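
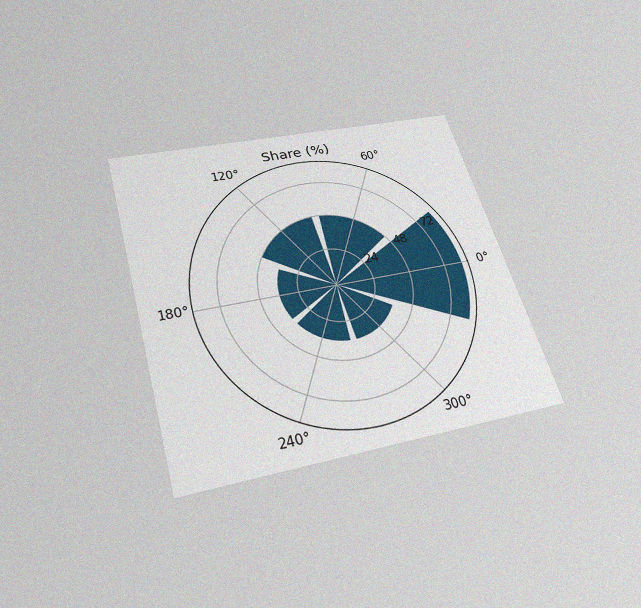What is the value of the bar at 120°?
48%

The chart is tilted about 16° counter-clockwise and viewed slightly from below, with some photo noise. The bar at 120° reaches 48% on the radial axis.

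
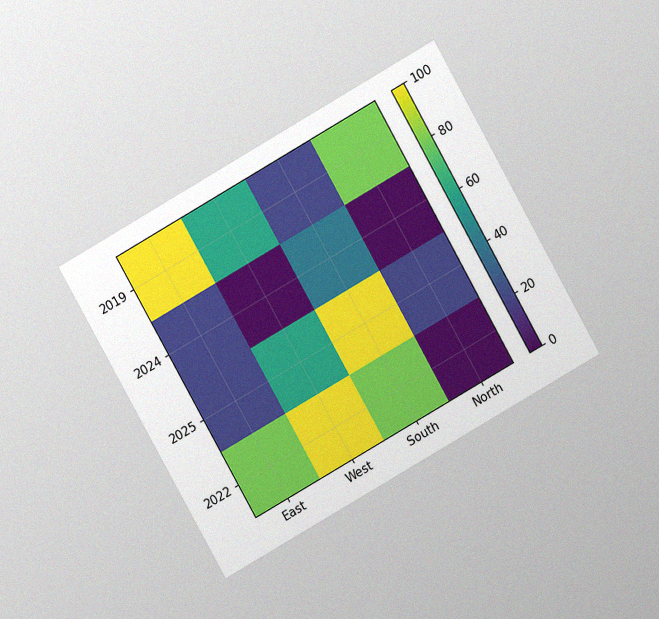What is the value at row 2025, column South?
100

The chart is tilted about 30° counter-clockwise and viewed at a slight angle, with some photo noise. Matching cell (2025, South) against the colorbar gives 100.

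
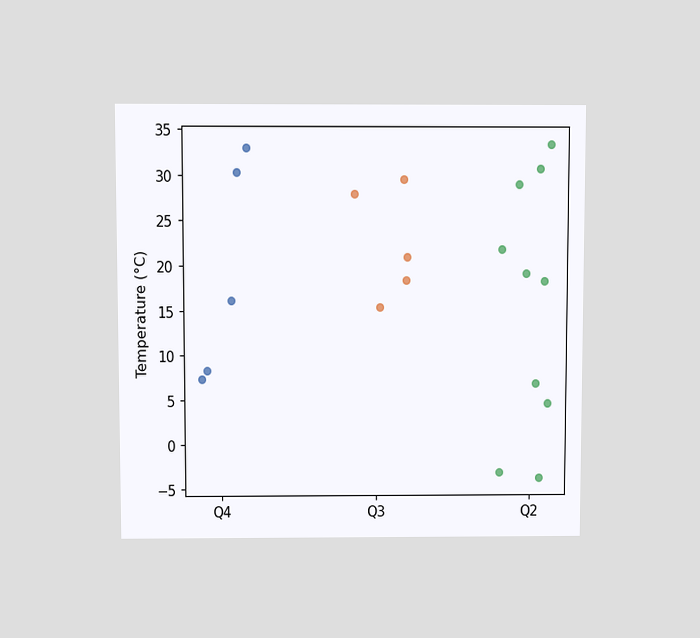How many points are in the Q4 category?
The chart is viewed slightly from above. Counting the markers in the Q4 column gives 5.

5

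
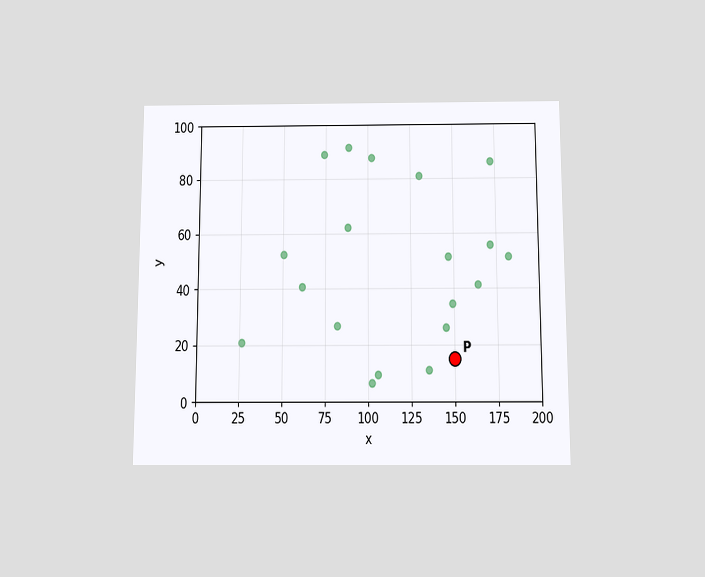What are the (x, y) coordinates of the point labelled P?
(150, 15)

The chart is viewed slightly from below. Following the gridlines from P to each axis, P sits at (150, 15).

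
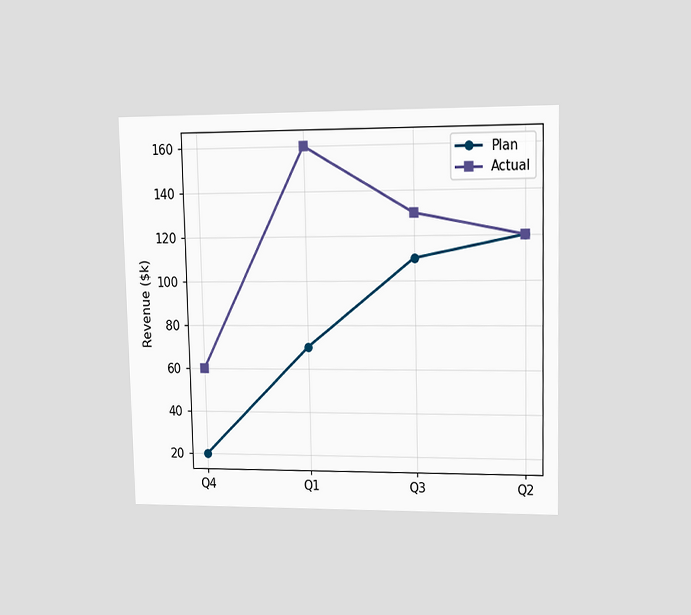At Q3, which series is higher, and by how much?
Actual, by $20k

The chart is viewed at a slight angle. At Q3, Actual sits above the other line by $20k.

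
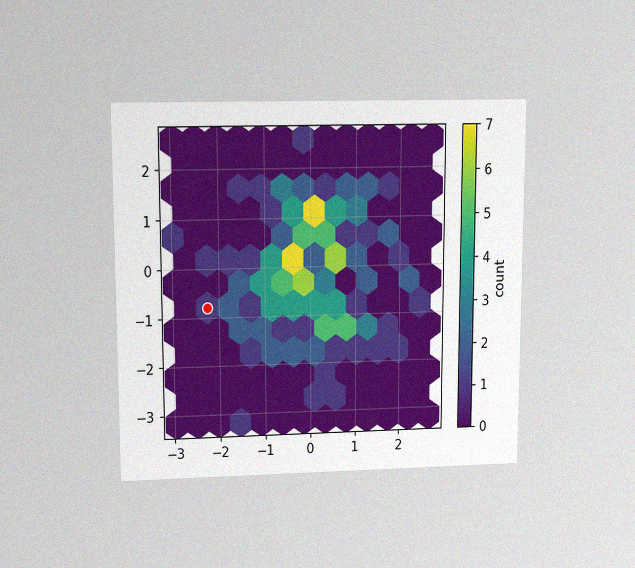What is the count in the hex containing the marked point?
The chart is viewed slightly from above, with some photo noise. The marked hex reads 1 on the colorbar.

1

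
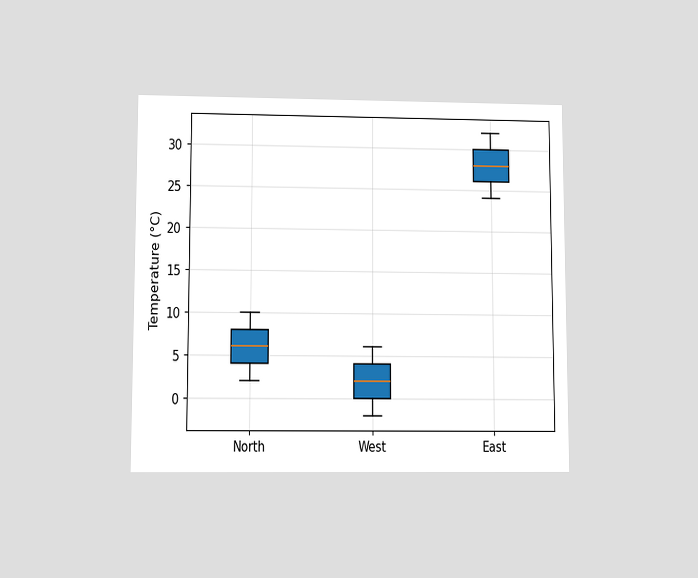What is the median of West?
The chart is viewed slightly from below. The median line in the West box sits at 2°C.

2°C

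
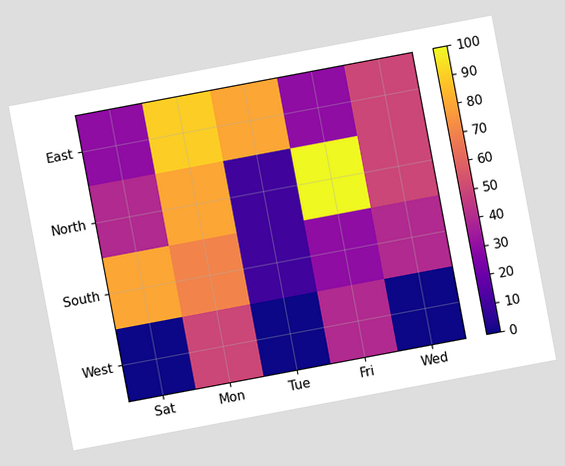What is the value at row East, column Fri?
30

The chart is tilted about 11° counter-clockwise. Matching cell (East, Fri) against the colorbar gives 30.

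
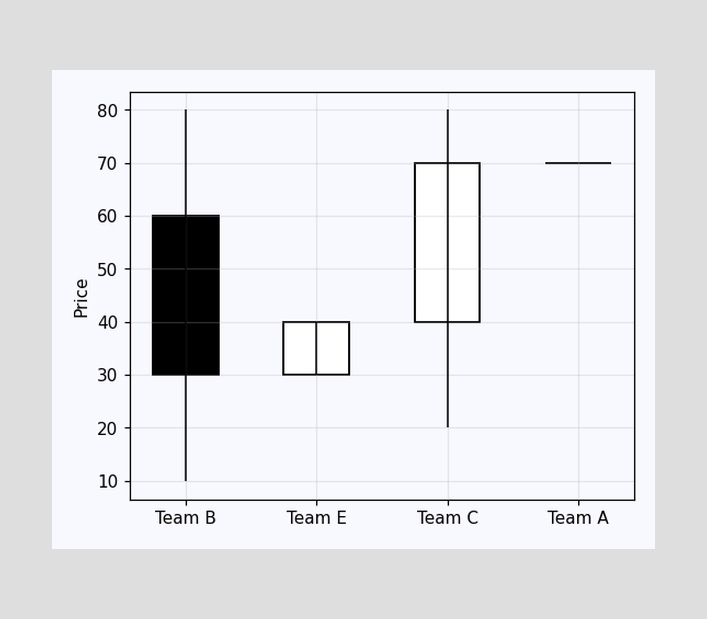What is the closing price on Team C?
70

The Team C candle closes at 70.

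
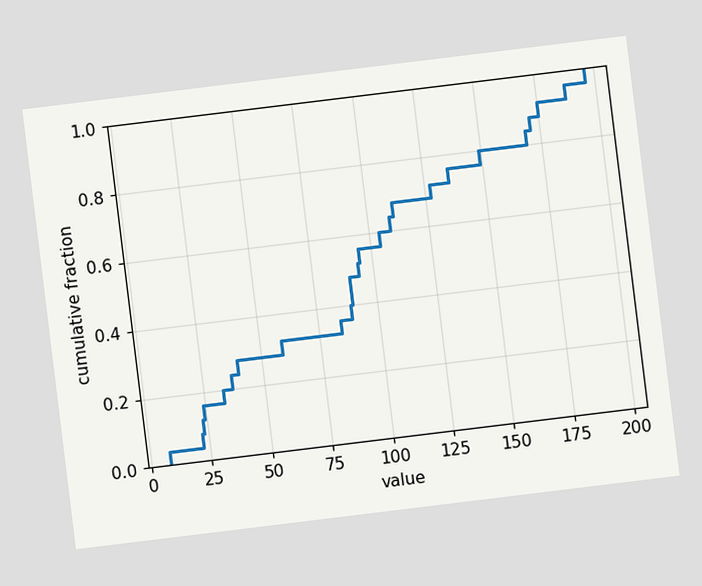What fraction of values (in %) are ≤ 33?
20%

The chart is tilted about 7° counter-clockwise. At x=33 the ECDF step is at 20%.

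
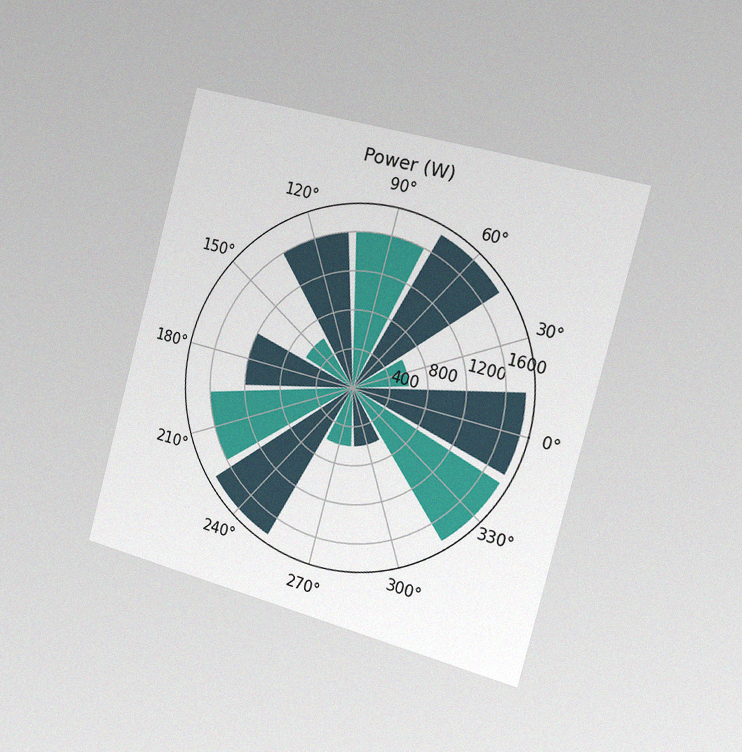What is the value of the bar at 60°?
The chart is tilted about 15° clockwise and viewed slightly from the right, with some photo noise. The bar at 60° reaches 1800W on the radial axis.

1800W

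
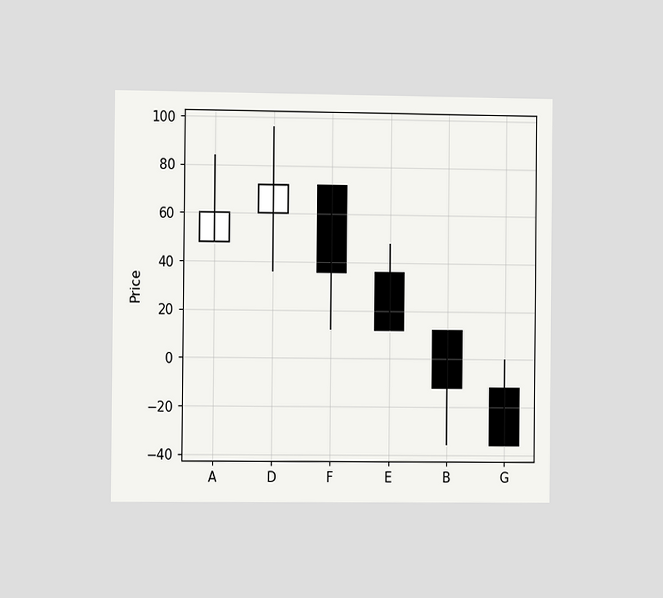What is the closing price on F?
The chart is viewed slightly from the left. The F candle closes at 36.

36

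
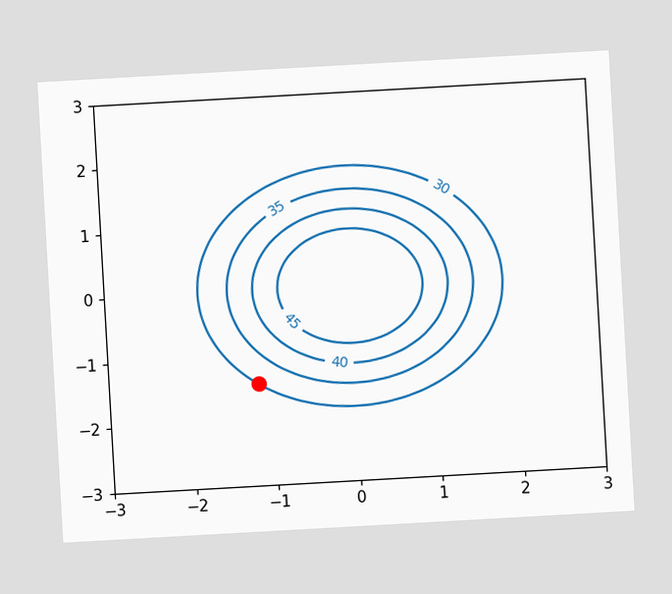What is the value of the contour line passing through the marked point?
The chart is tilted about 3° counter-clockwise. The marked point sits on the contour labelled 30.

30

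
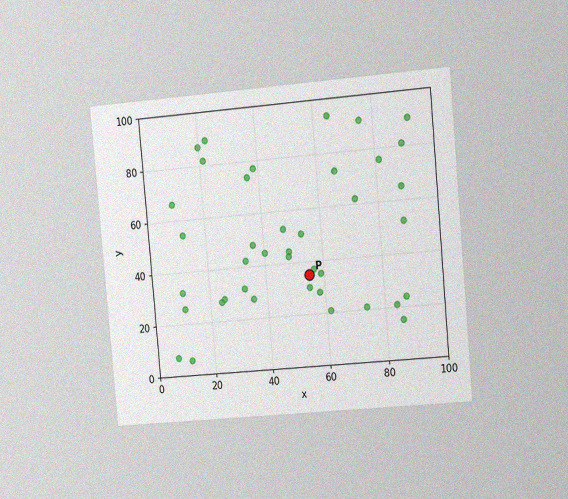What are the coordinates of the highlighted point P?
The chart is tilted about 5° counter-clockwise and viewed slightly from the right, with some photo noise. Following the gridlines from P to each axis, P sits at (55, 35).

(55, 35)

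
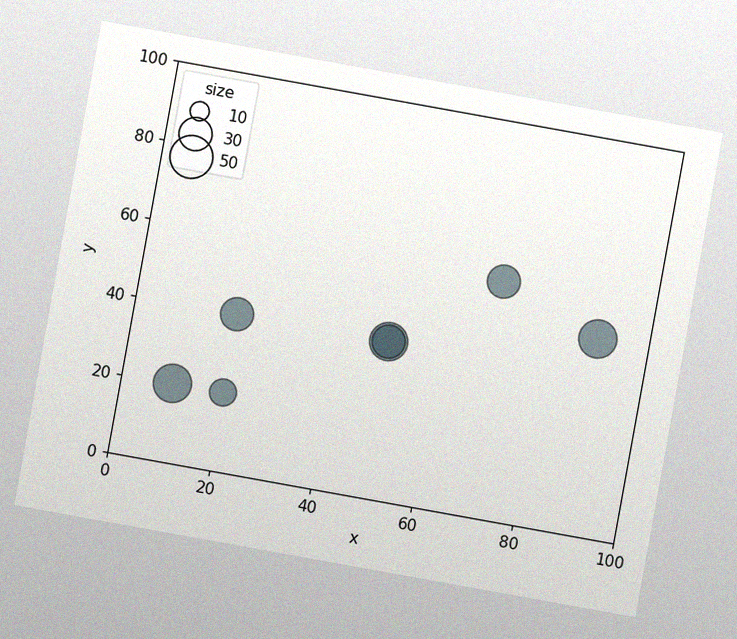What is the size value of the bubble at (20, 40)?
30

The chart is tilted about 10° clockwise, with some photo noise. Matching the bubble at (20, 40) against the size legend gives 30.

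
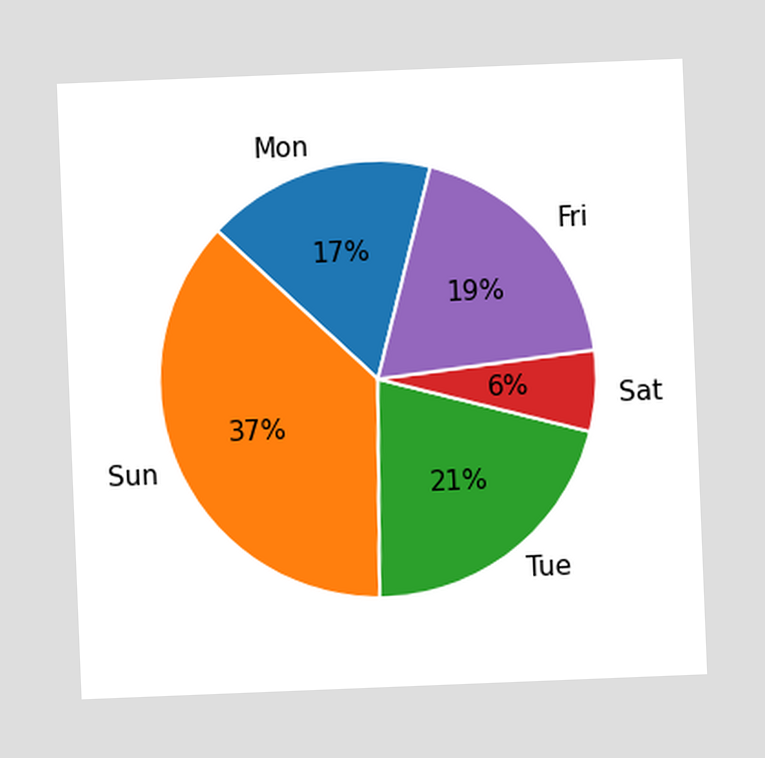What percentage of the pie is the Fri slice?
The chart is tilted about 2° counter-clockwise. The Fri slice takes up 19% of the pie.

19%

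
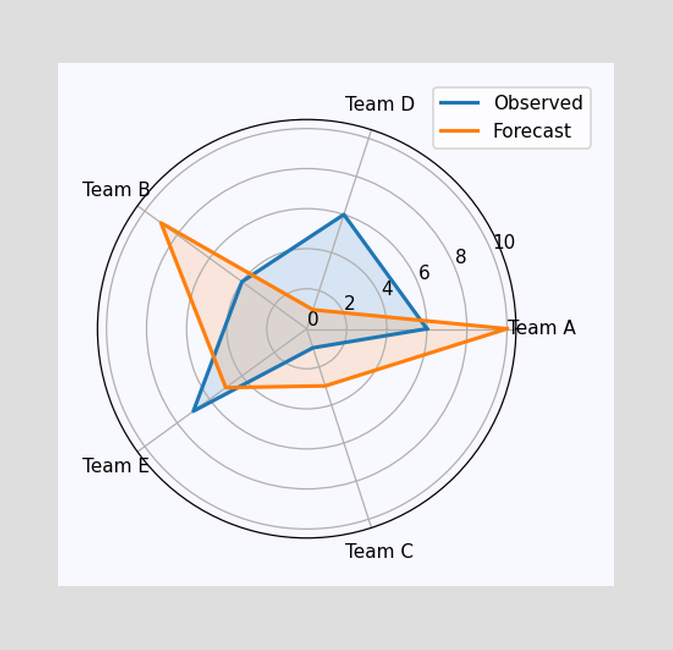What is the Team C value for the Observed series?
1

On the Team C axis, Observed reaches 1.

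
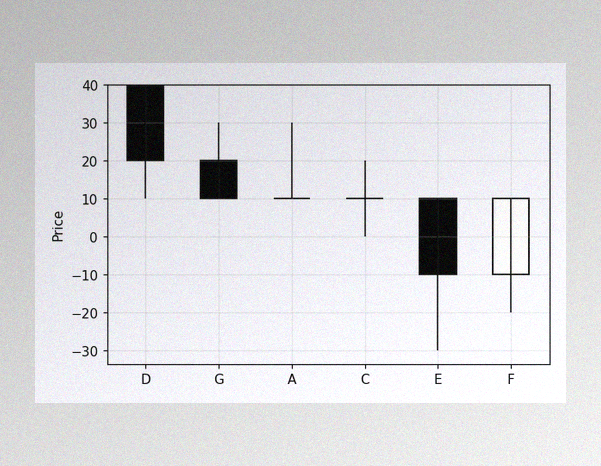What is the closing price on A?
10

The image has some photo noise and uneven lighting. The A candle closes at 10.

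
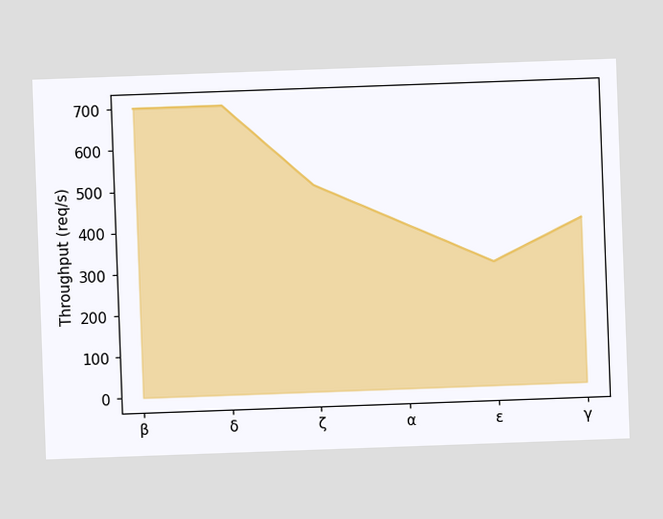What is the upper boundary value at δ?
The chart is tilted about 2° counter-clockwise. At δ the upper boundary is at 700req/s.

700req/s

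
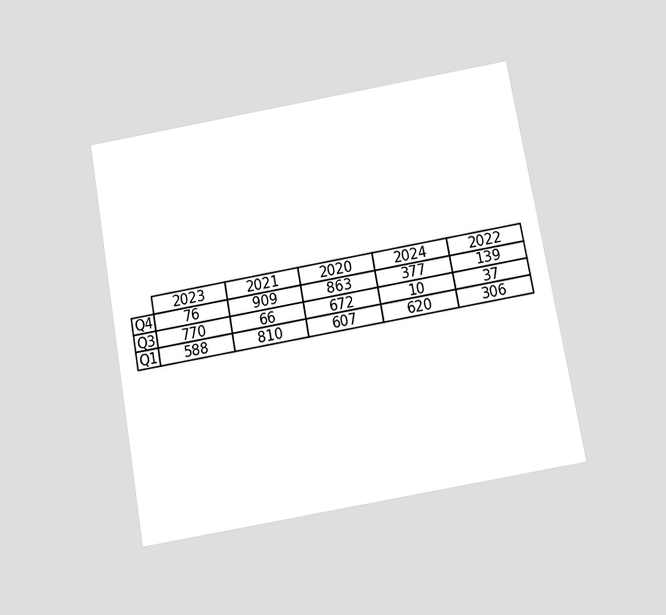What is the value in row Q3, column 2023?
770

The chart is tilted about 10° counter-clockwise and viewed slightly from below. The (Q3, 2023) cell reads 770.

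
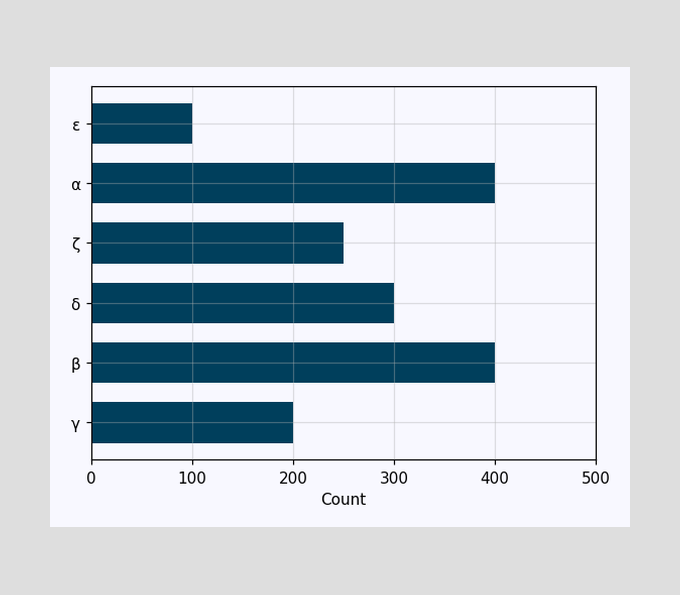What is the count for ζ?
250

Reading along the chart's x-axis, the ζ bar reaches 250.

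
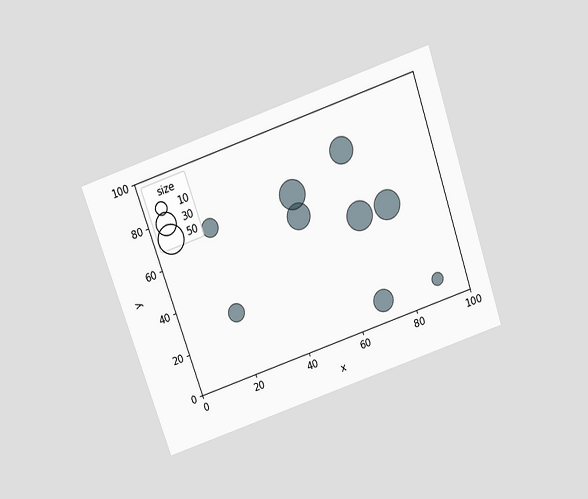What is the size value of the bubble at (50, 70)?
50

The chart is tilted about 19° counter-clockwise and viewed slightly from above. Matching the bubble at (50, 70) against the size legend gives 50.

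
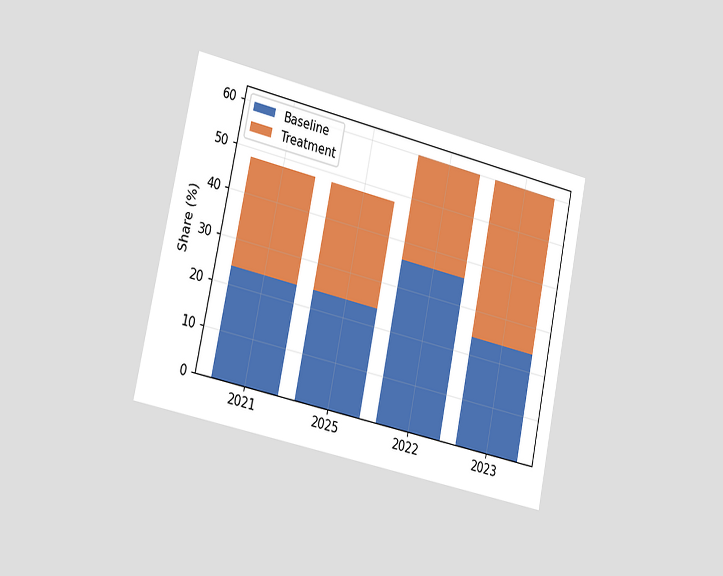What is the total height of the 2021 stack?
The chart is tilted about 12° clockwise and viewed slightly from the left. The 2021 stack's top reaches 48% on the y-axis.

48%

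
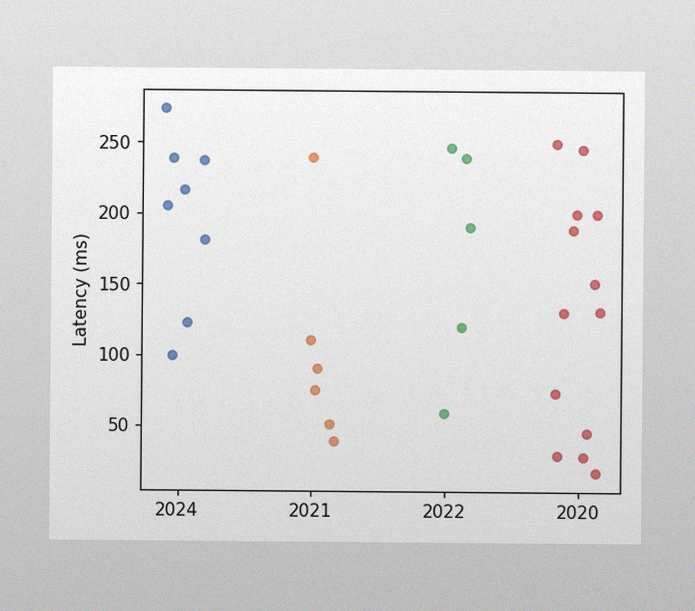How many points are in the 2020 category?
The image has some photo noise and uneven lighting. Counting the markers in the 2020 column gives 13.

13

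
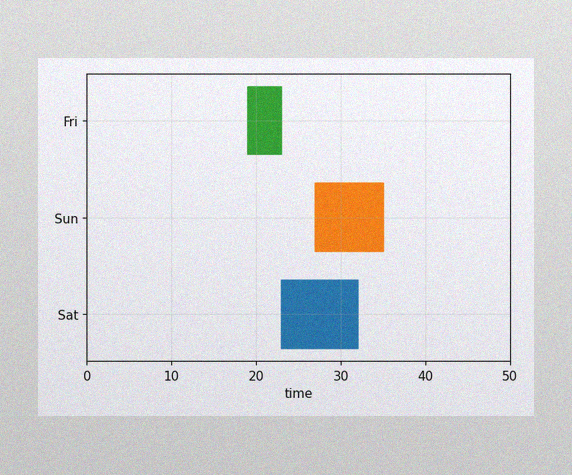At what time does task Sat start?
The image has some photo noise and uneven lighting. The Sat bar begins at t=23.

23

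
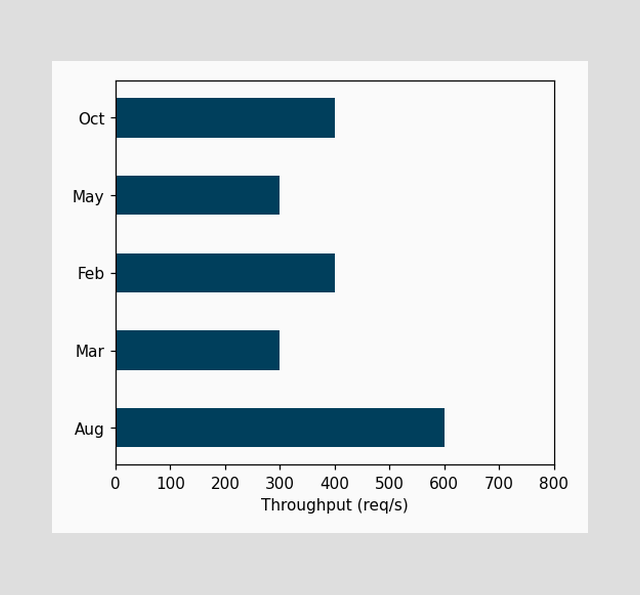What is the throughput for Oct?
400req/s

Reading along the chart's x-axis, the Oct bar reaches 400req/s.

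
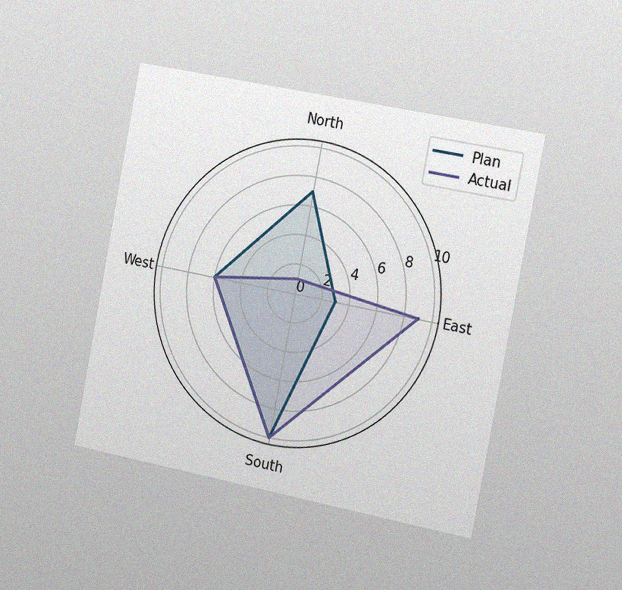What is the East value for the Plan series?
The chart is tilted about 11° clockwise and viewed slightly from the right, with some photo noise. On the East axis, Plan reaches 3.

3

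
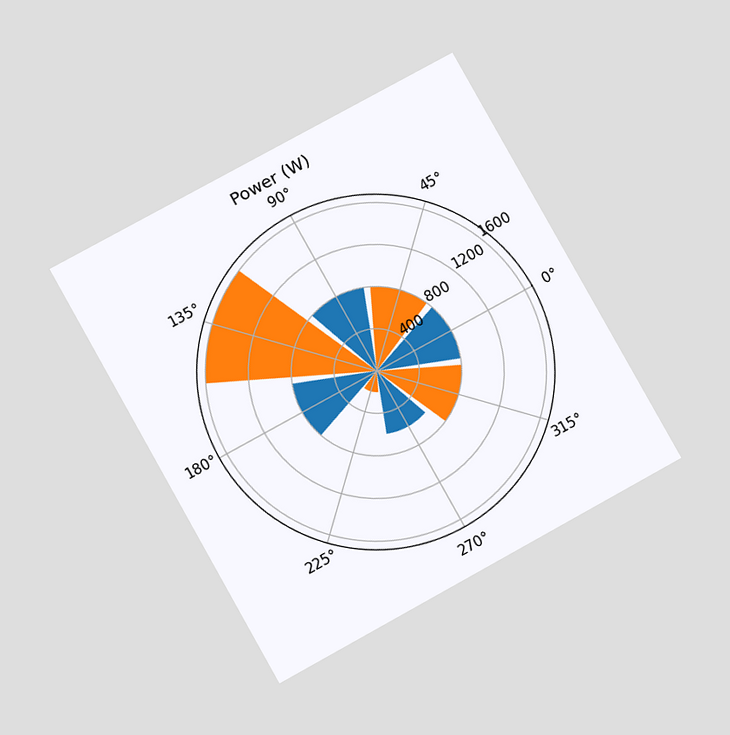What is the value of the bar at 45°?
800W

The chart is tilted about 29° counter-clockwise and viewed at a slight angle. The bar at 45° reaches 800W on the radial axis.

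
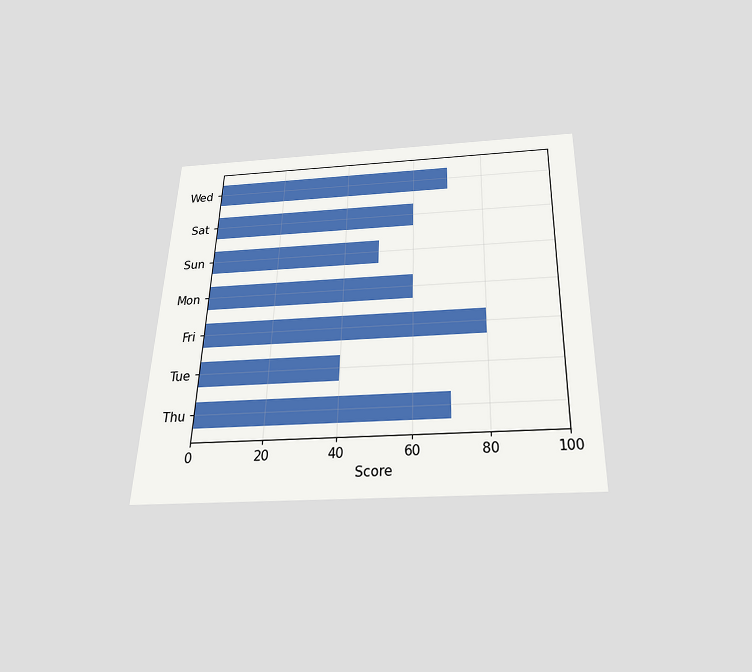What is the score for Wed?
70

The chart is viewed slightly from below. Reading along the chart's x-axis, the Wed bar reaches 70.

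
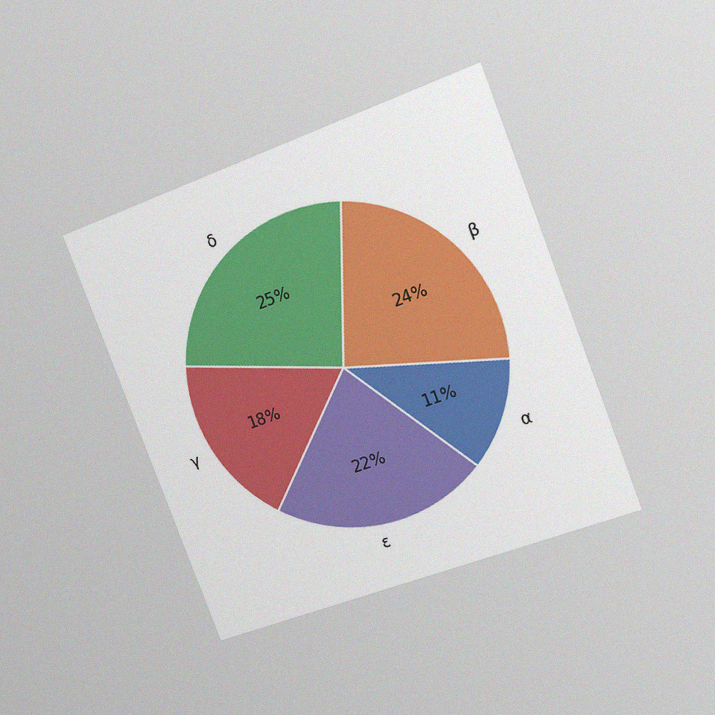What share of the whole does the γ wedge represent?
The chart is tilted about 21° counter-clockwise and viewed at a slight angle, with some photo noise. The γ slice takes up 18% of the pie.

18%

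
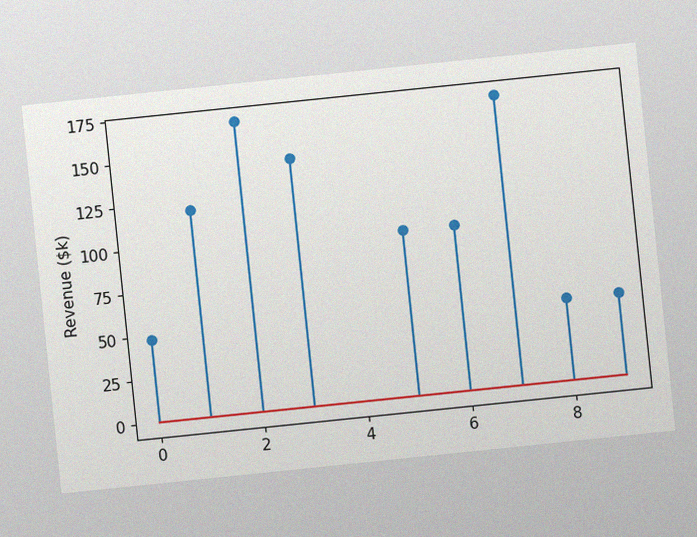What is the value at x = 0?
The chart is tilted about 6° counter-clockwise, with some photo noise. The stem at x=0 reaches $48k.

$48k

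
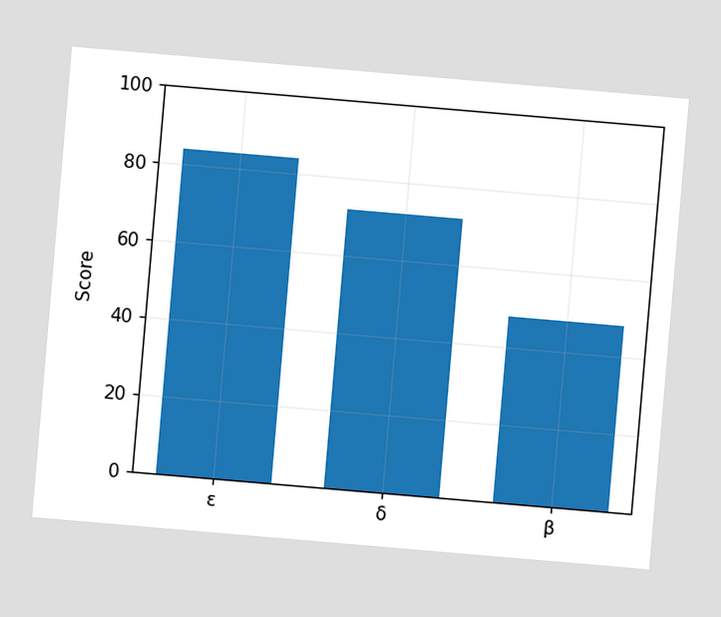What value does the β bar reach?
48

The chart is tilted about 5° clockwise. Reading along the chart's y-axis, the β bar reaches 48.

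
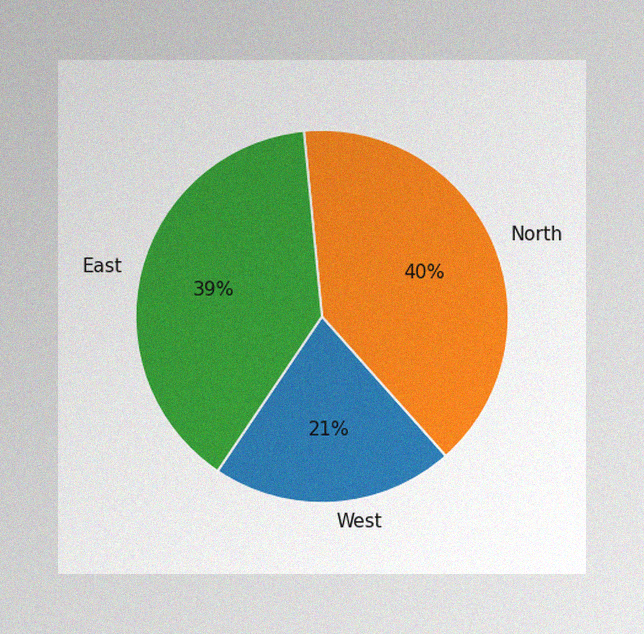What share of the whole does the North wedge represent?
40%

The image has some photo noise and uneven lighting. The North slice takes up 40% of the pie.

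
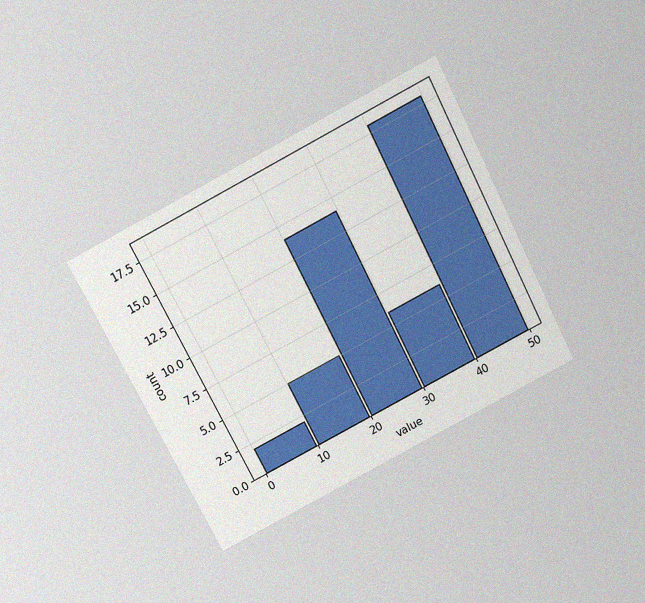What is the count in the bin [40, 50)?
The chart is tilted about 27° counter-clockwise and viewed slightly from above, with some photo noise. The [40, 50) bin has height 18.

18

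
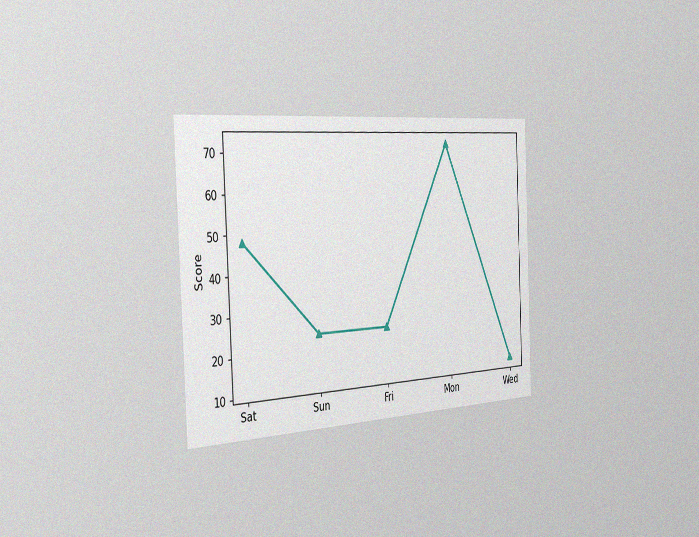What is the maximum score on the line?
72

The chart is tilted about 2° counter-clockwise and viewed slightly from the left, with some photo noise. The highest point is at Mon, and reading across to the y-axis gives 72.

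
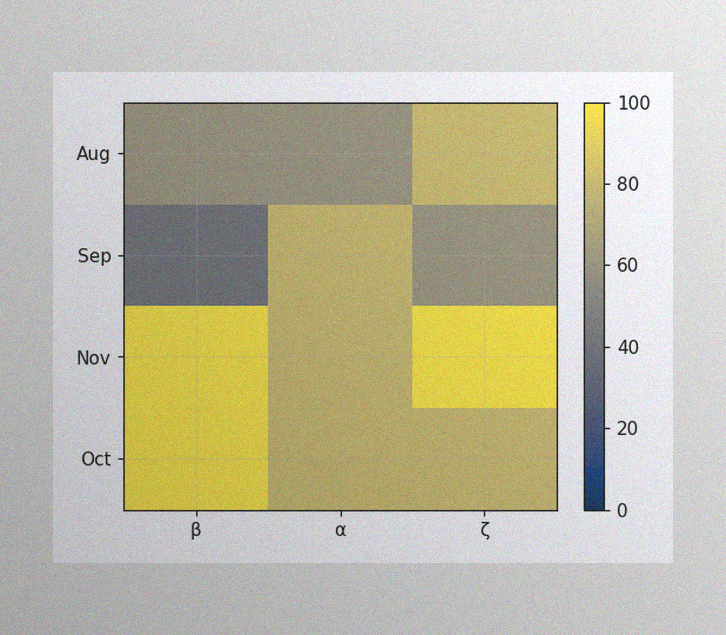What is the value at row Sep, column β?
The image has some photo noise and uneven lighting. Matching cell (Sep, β) against the colorbar gives 40.

40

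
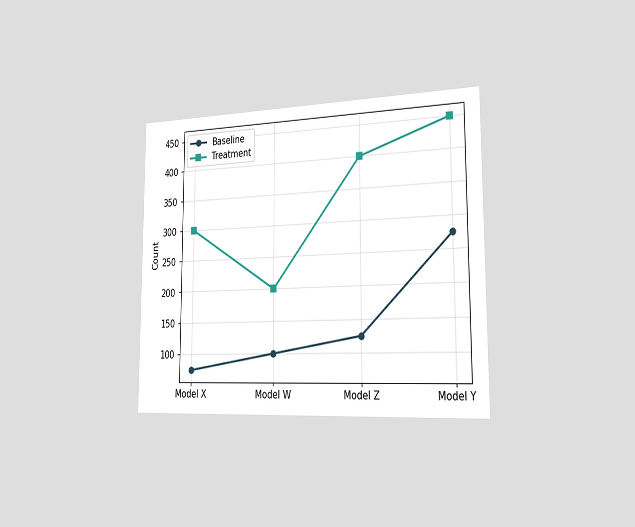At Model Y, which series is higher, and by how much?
The chart is viewed slightly from the right. At Model Y, Treatment sits above the other line by 175.

Treatment, by 175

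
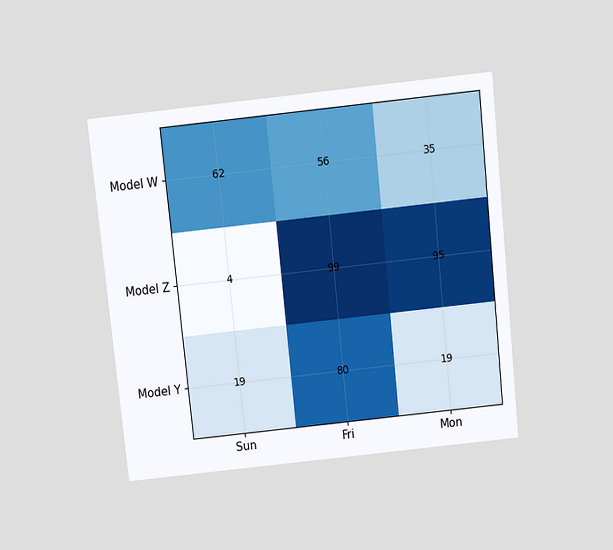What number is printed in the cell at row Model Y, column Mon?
The chart is tilted about 6° counter-clockwise and viewed slightly from above. The (Model Y, Mon) cell reads 19.

19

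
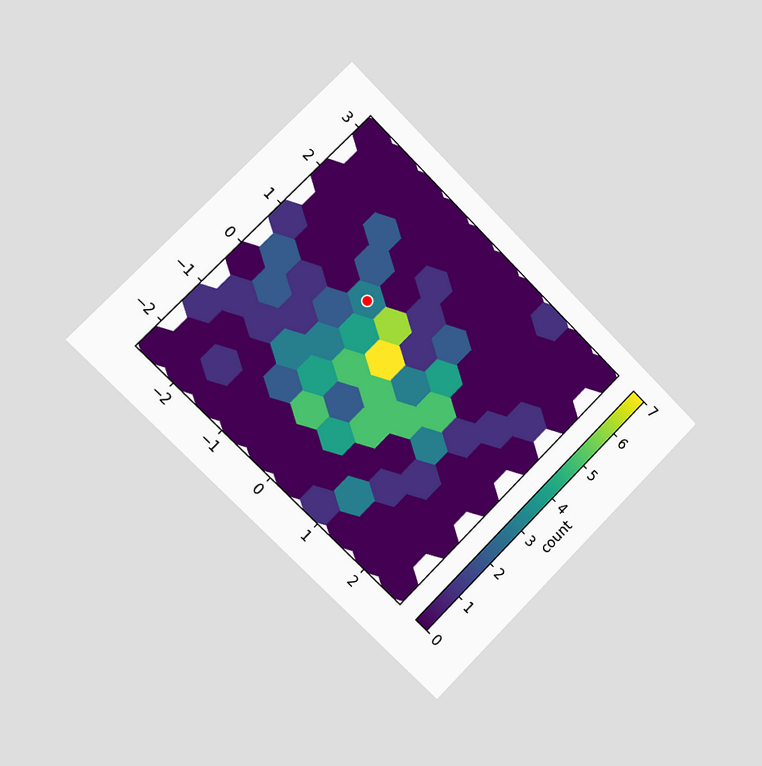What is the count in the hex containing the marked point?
The chart is tilted about 45° clockwise and viewed slightly from the left. The marked hex reads 3 on the colorbar.

3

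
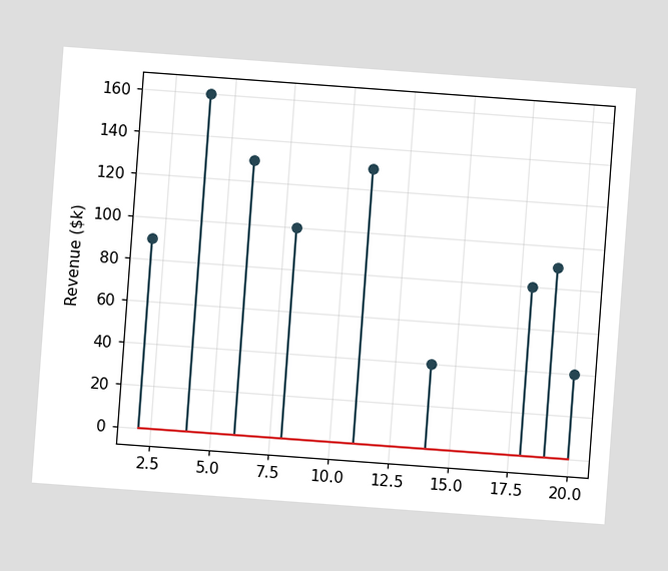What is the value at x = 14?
The chart is tilted about 4° clockwise. The stem at x=14 reaches $40k.

$40k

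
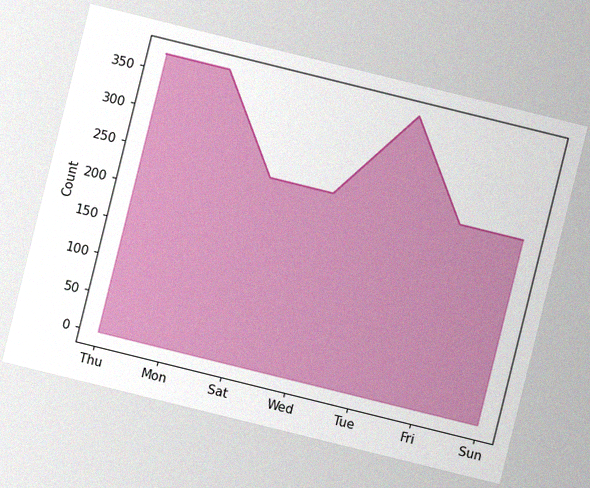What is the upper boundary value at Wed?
248

The chart is tilted about 14° clockwise, with some photo noise. At Wed the upper boundary is at 248.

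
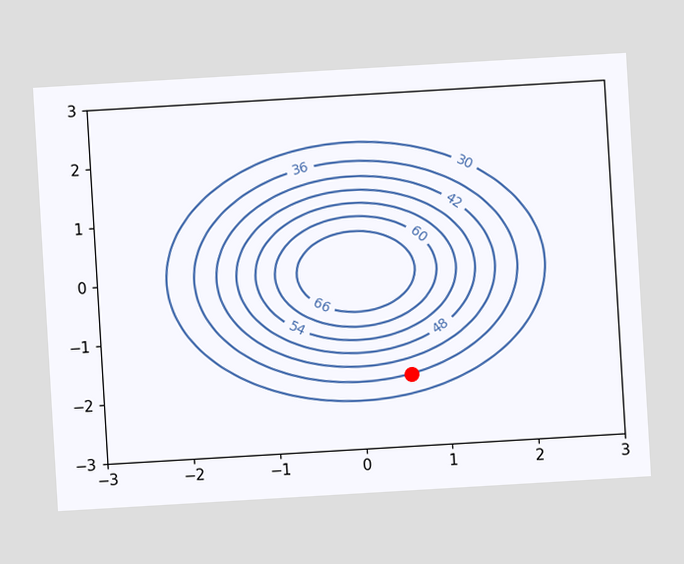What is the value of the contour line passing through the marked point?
36

The chart is tilted about 3° counter-clockwise. The marked point sits on the contour labelled 36.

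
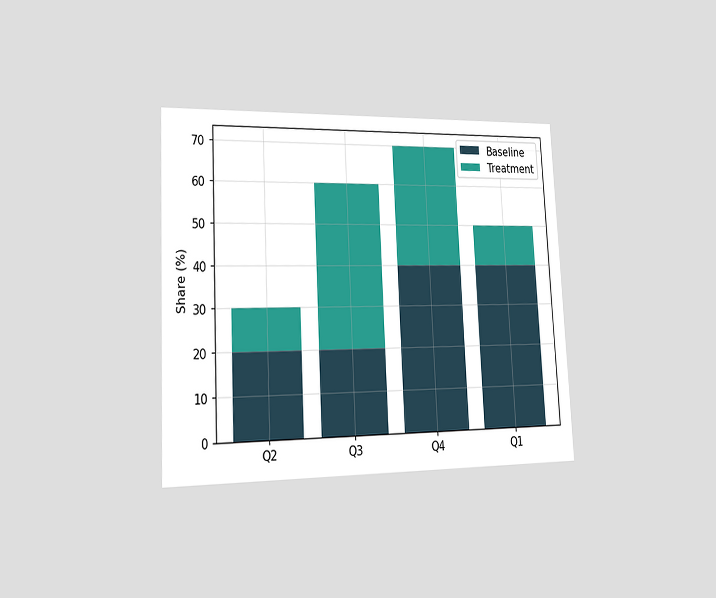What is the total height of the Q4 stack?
70%

The chart is tilted about 3° counter-clockwise and viewed slightly from the left. The Q4 stack's top reaches 70% on the y-axis.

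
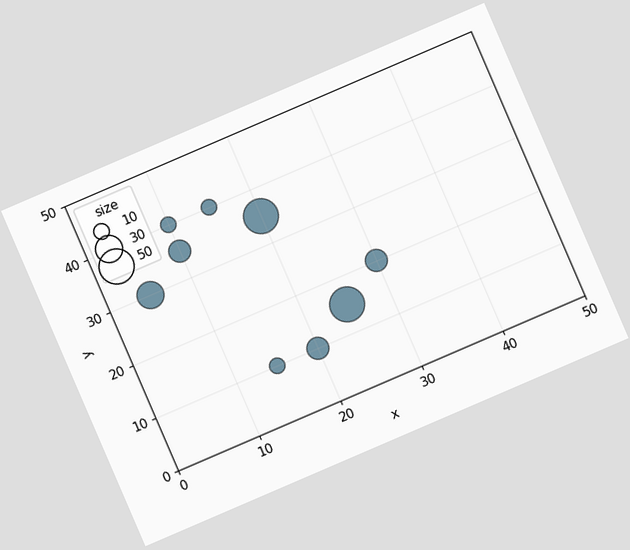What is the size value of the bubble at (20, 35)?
The chart is tilted about 23° counter-clockwise. Matching the bubble at (20, 35) against the size legend gives 50.

50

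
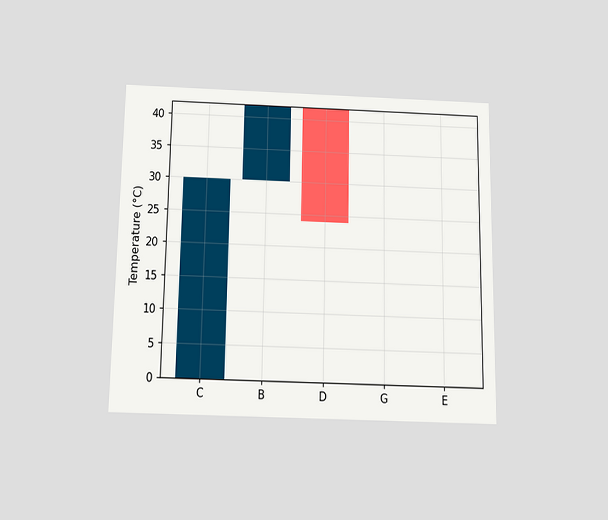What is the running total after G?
24°C

The chart is viewed slightly from below. After G the running total reaches 24°C.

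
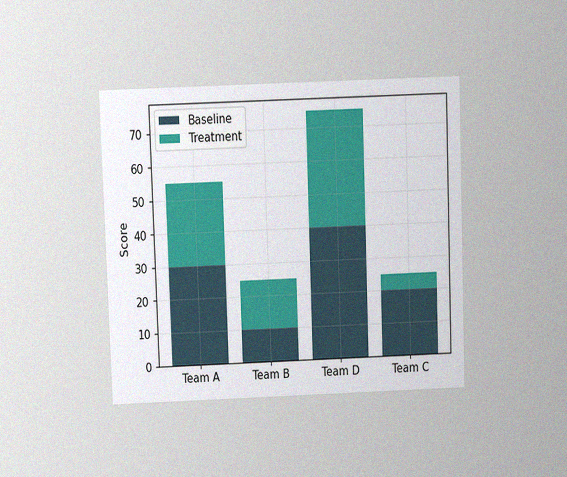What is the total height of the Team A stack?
The chart is tilted about 2° counter-clockwise and viewed slightly from above, with some photo noise. The Team A stack's top reaches 55 on the y-axis.

55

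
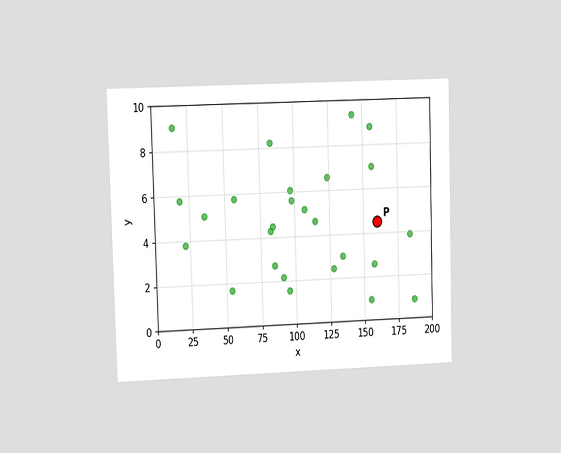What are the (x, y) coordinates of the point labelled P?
(160, 4.5)

The chart is viewed at a slight angle. Following the gridlines from P to each axis, P sits at (160, 4.5).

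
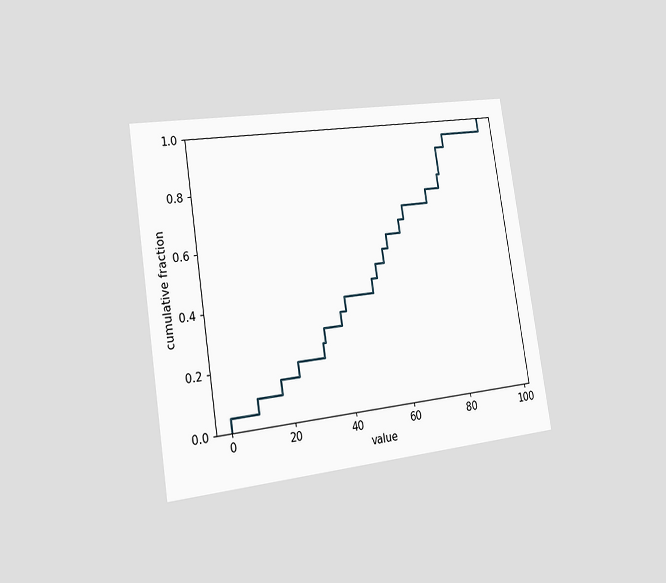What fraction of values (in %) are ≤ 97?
The chart is tilted about 9° counter-clockwise and viewed slightly from the left. At x=97 the ECDF step is at 100%.

100%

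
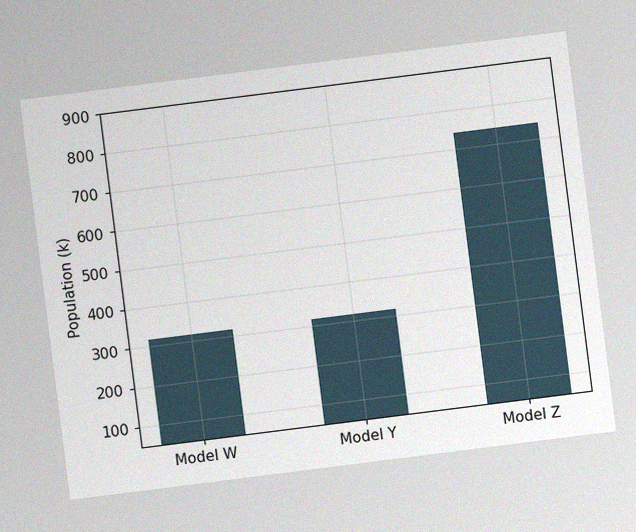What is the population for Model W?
318k

The chart is tilted about 7° counter-clockwise, with some photo noise. Reading along the chart's y-axis, the Model W bar reaches 318k.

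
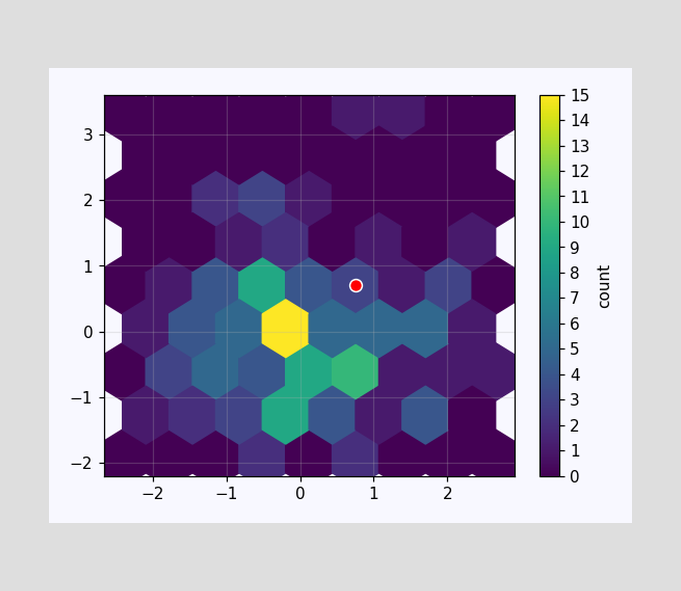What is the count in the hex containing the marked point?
The marked hex reads 3 on the colorbar.

3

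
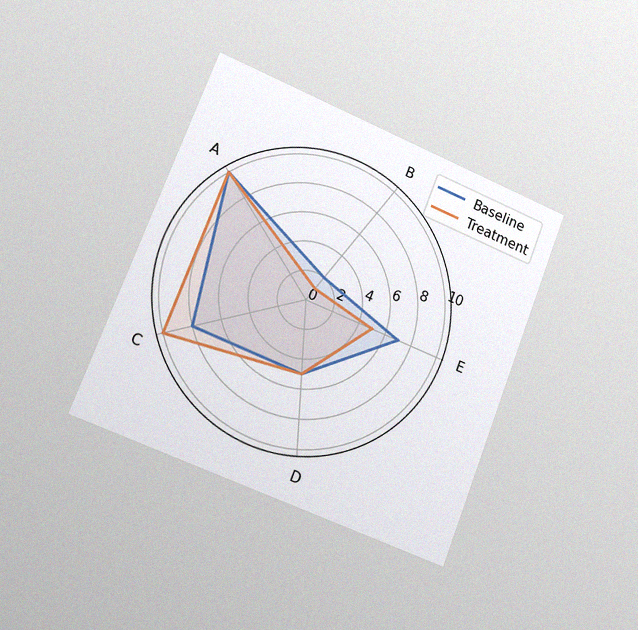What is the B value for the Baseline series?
The chart is tilted about 21° clockwise and viewed slightly from the left, with some photo noise. On the B axis, Baseline reaches 2.

2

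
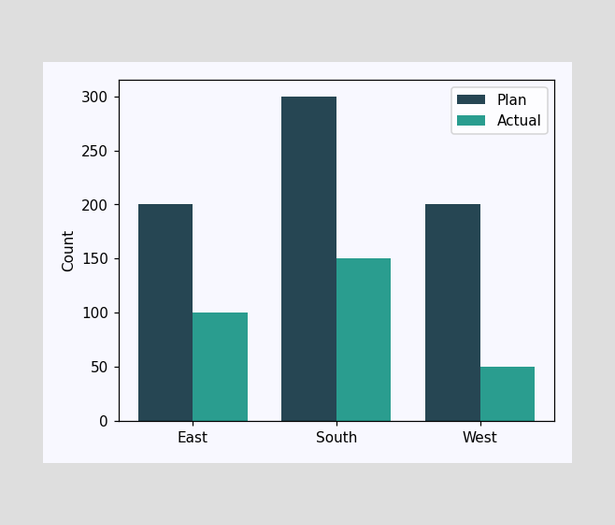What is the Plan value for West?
The Plan bar at West reaches 200 on the y-axis.

200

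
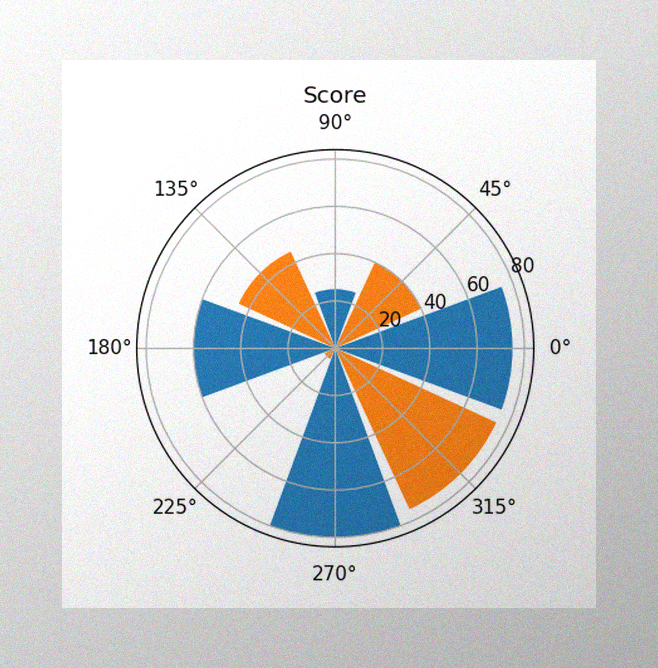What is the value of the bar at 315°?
The image has some photo noise and uneven lighting. The bar at 315° reaches 75 on the radial axis.

75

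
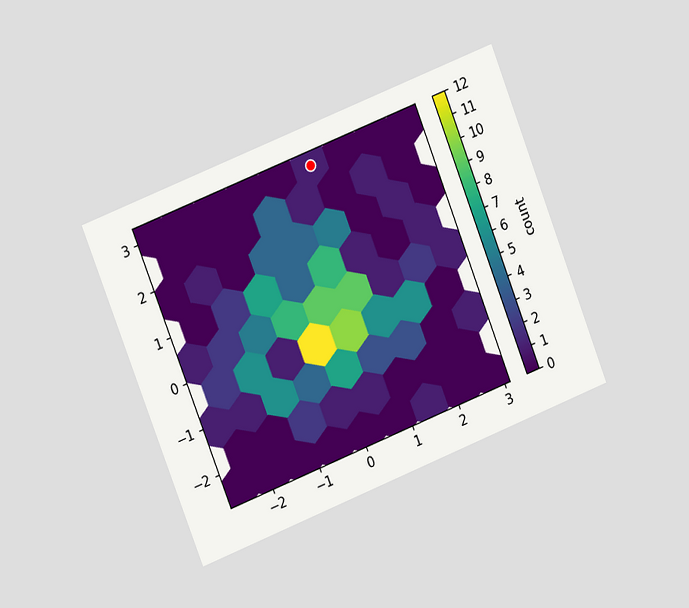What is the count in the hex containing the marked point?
The chart is tilted about 22° counter-clockwise and viewed slightly from the left. The marked hex reads 1 on the colorbar.

1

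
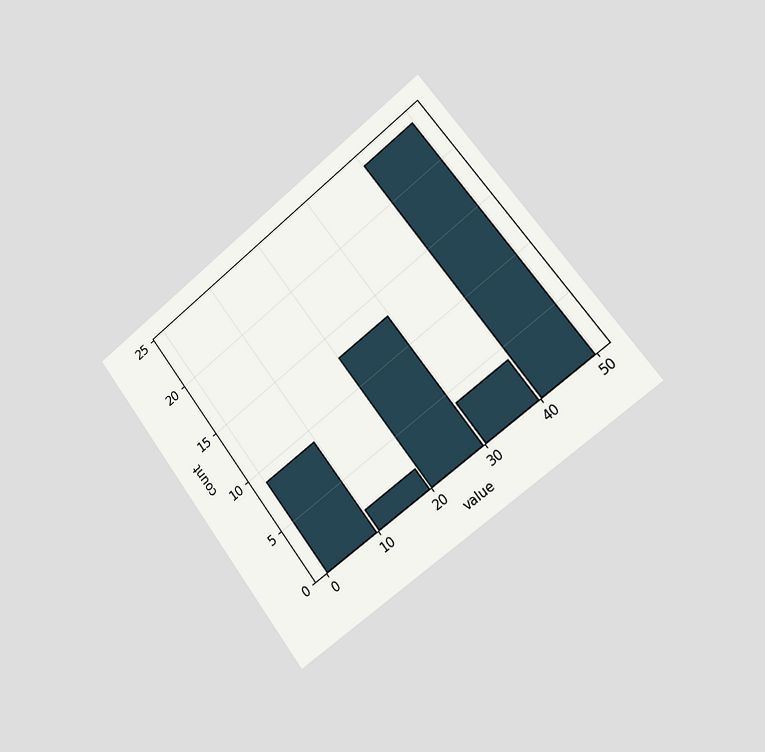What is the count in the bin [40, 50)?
24

The chart is tilted about 37° counter-clockwise and viewed slightly from the right. The [40, 50) bin has height 24.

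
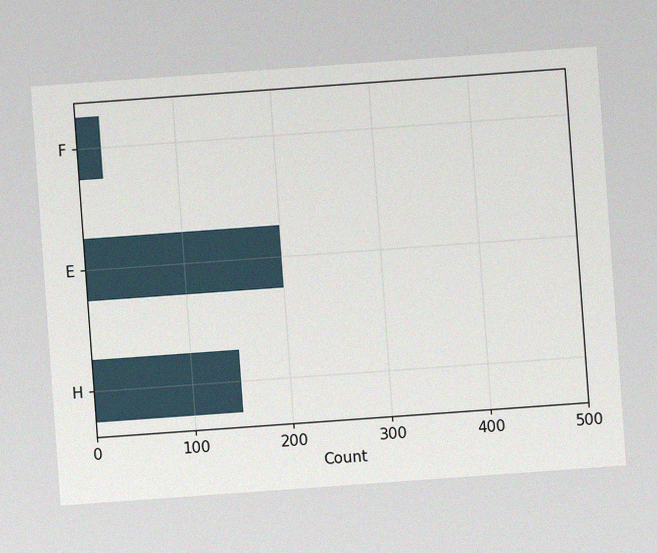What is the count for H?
The chart is tilted about 4° counter-clockwise, with some photo noise. Reading along the chart's x-axis, the H bar reaches 150.

150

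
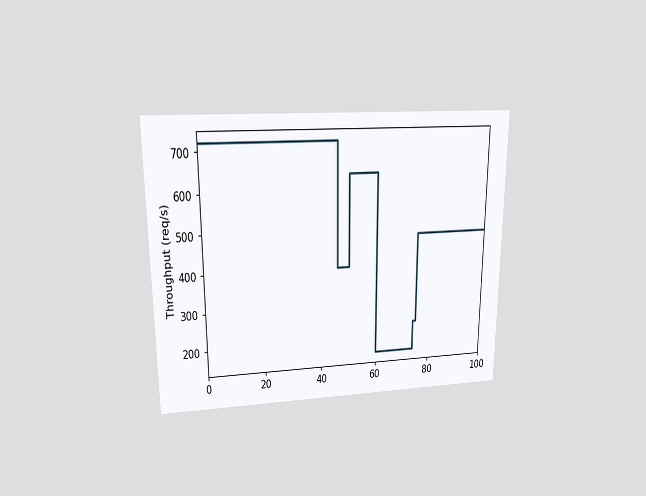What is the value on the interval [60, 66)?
160req/s

The chart is viewed at a slight angle. On [60, 66) the step sits at 160req/s.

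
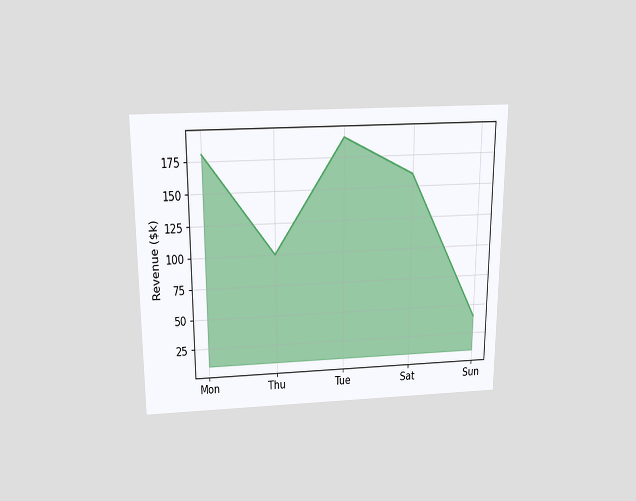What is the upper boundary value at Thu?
The chart is viewed slightly from above. At Thu the upper boundary is at $100k.

$100k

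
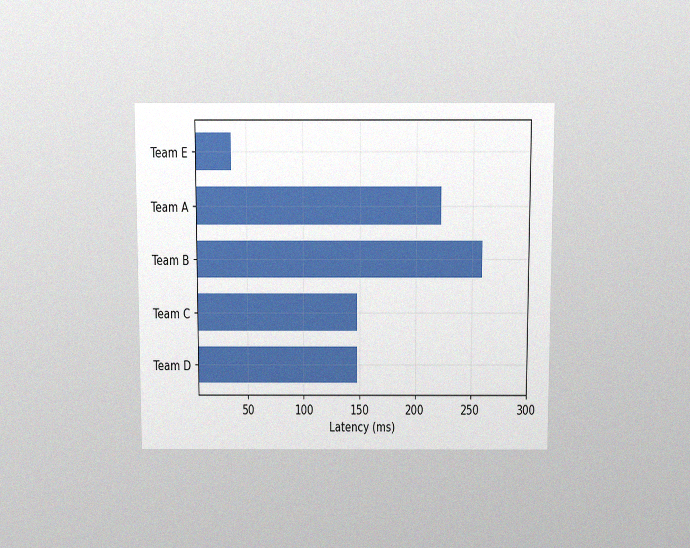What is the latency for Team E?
37ms

The chart is viewed slightly from above, with some photo noise. Reading along the chart's x-axis, the Team E bar reaches 37ms.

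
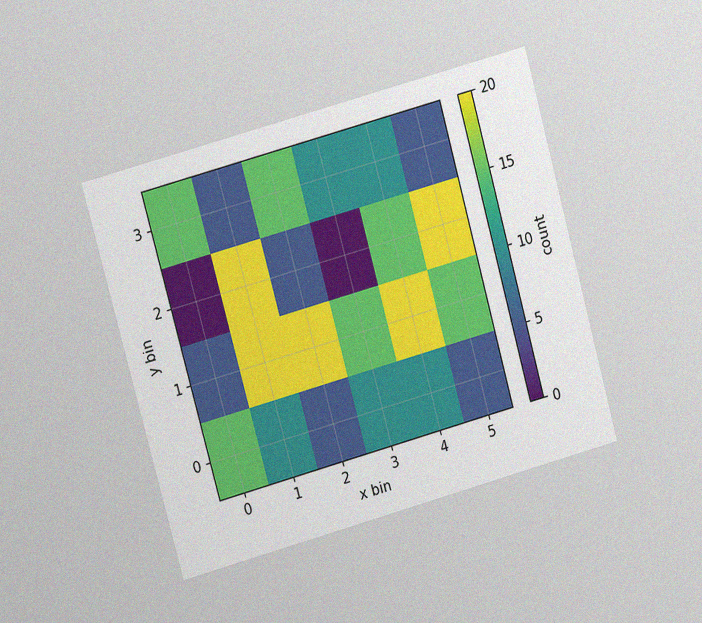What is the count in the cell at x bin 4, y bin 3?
10

The chart is tilted about 15° counter-clockwise and viewed at a slight angle, with some photo noise. Matching the cell (4, 3) against the colorbar gives 10.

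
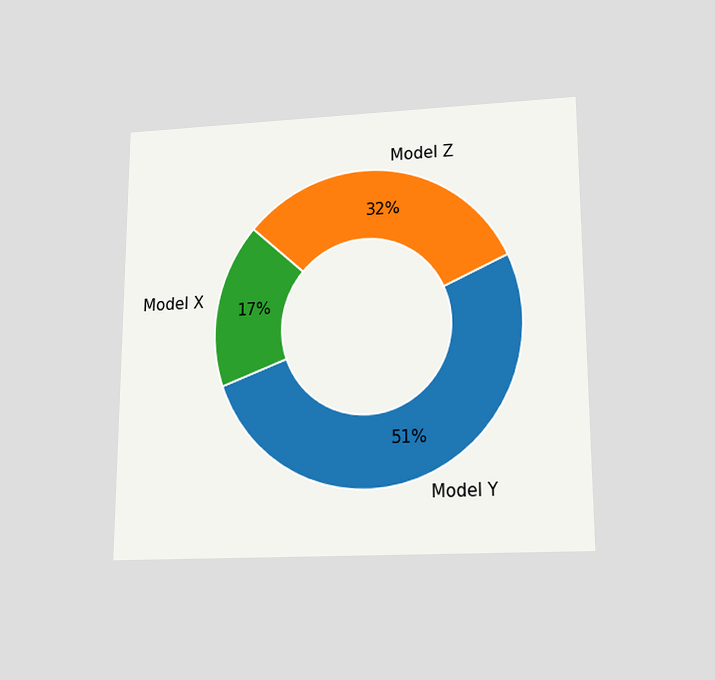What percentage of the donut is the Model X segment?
17%

The chart is viewed slightly from below. The Model X segment takes up 17% of the ring.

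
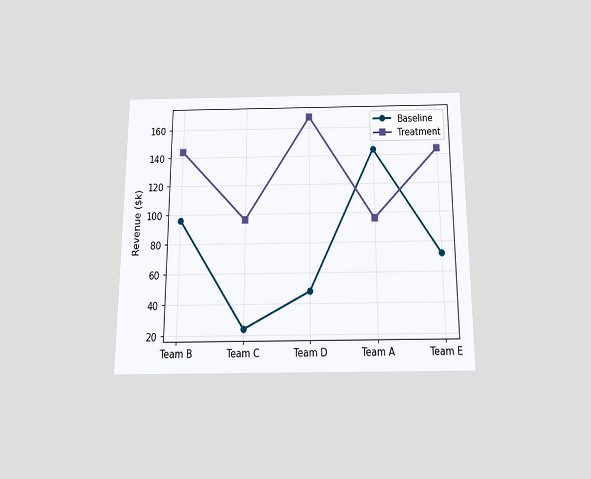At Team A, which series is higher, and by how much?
Baseline, by $48k

The chart is viewed slightly from below. At Team A, Baseline sits above the other line by $48k.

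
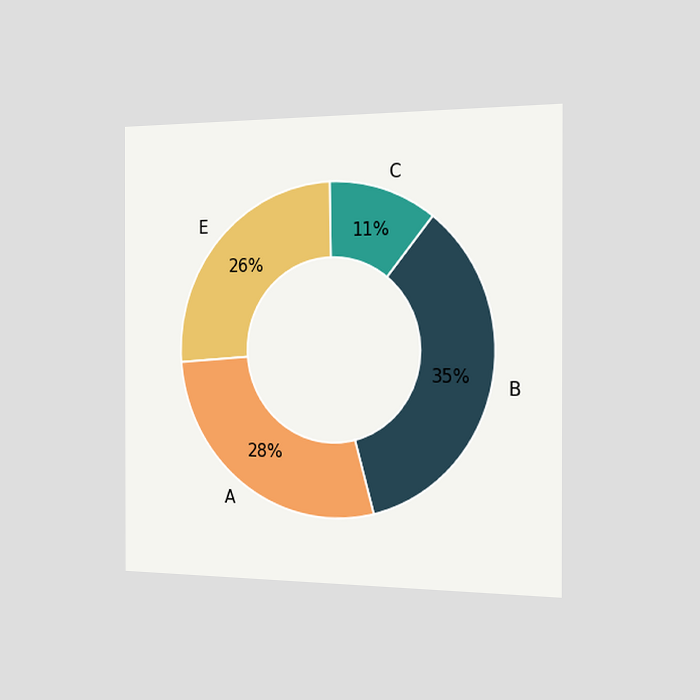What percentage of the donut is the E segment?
26%

The chart is viewed slightly from the right. The E segment takes up 26% of the ring.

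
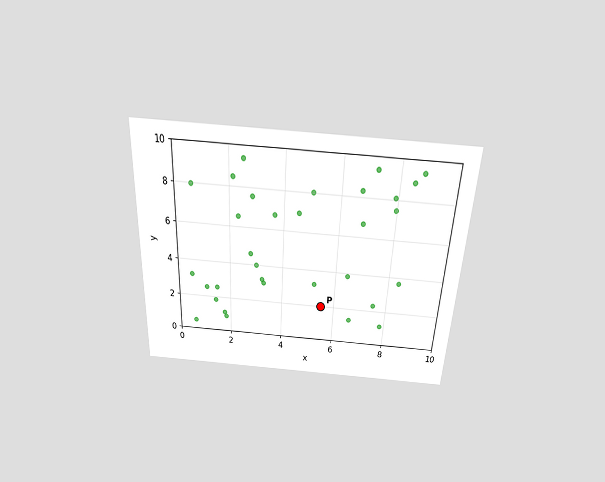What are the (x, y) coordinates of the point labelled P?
The chart is tilted about 3° clockwise and viewed slightly from above. Following the gridlines from P to each axis, P sits at (5.5, 2).

(5.5, 2)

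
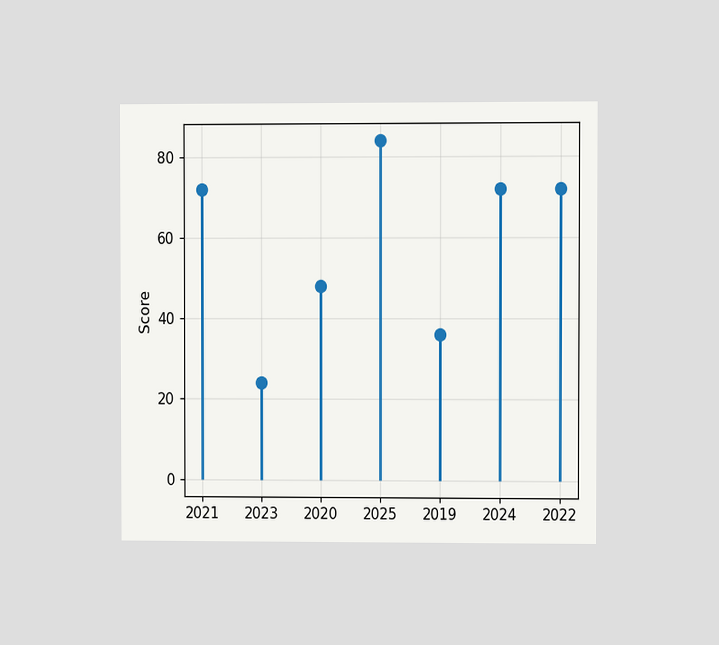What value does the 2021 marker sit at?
The chart is viewed at a slight angle. The 2021 marker sits at 72.

72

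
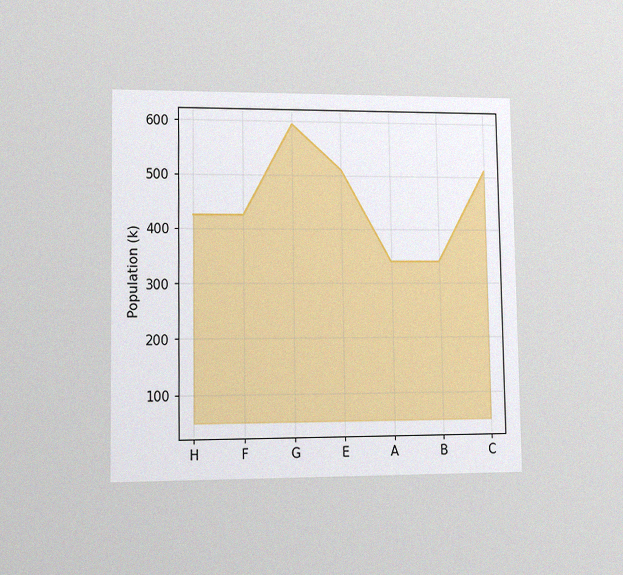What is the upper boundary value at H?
The chart is viewed at a slight angle, with some photo noise. At H the upper boundary is at 425k.

425k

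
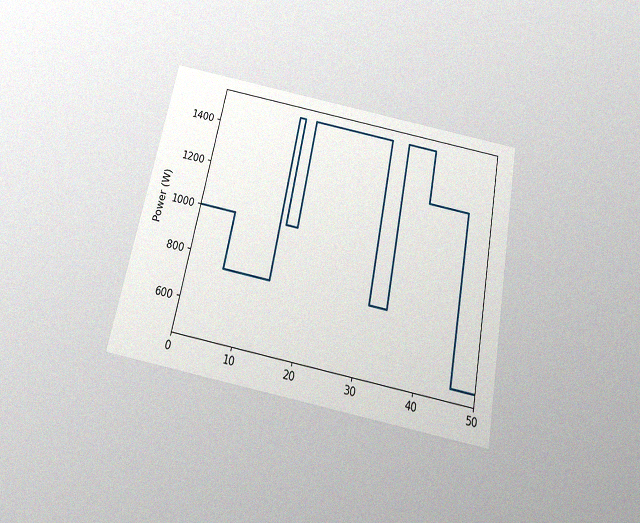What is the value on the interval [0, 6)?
1000W

The chart is tilted about 11° clockwise and viewed slightly from below, with some photo noise. On [0, 6) the step sits at 1000W.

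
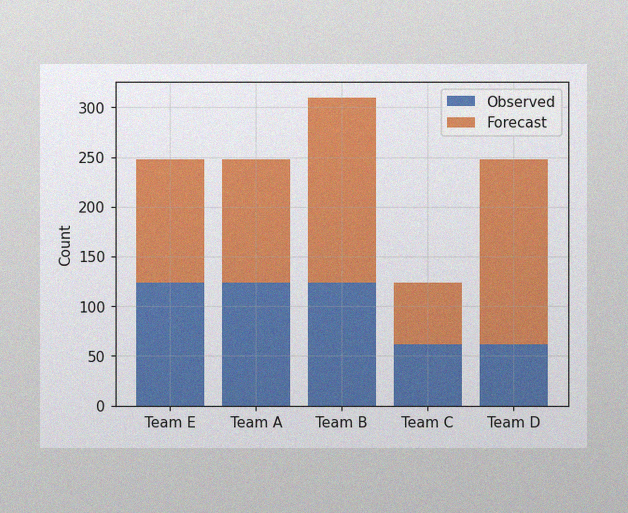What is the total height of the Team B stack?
The image has some photo noise and uneven lighting. The Team B stack's top reaches 310 on the y-axis.

310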